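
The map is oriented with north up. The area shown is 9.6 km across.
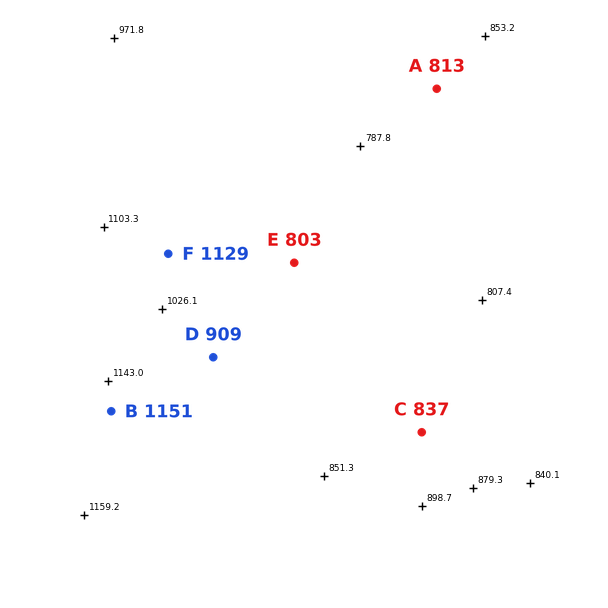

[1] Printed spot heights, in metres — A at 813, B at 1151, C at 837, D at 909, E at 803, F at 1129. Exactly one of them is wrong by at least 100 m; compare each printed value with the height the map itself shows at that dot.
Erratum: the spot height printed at F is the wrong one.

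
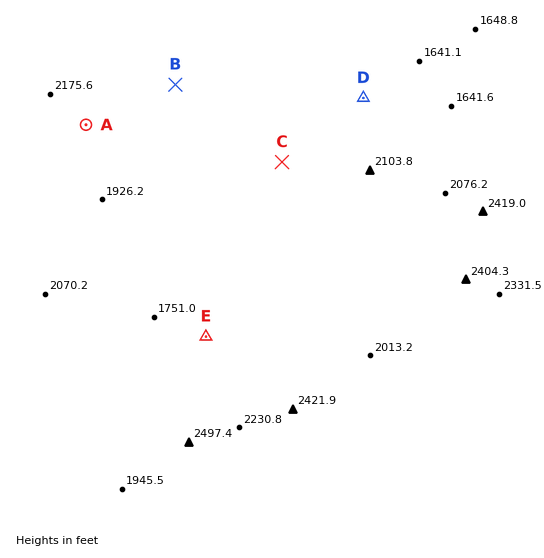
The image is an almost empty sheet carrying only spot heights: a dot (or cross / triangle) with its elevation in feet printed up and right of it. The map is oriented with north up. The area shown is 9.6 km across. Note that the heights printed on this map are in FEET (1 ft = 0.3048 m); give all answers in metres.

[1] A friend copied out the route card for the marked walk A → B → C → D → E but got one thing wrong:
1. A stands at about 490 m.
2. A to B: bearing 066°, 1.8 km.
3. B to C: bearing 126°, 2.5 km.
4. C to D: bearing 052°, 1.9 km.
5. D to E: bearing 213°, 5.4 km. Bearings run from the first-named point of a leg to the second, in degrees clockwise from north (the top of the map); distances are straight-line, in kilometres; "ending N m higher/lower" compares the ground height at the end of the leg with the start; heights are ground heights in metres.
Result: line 1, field height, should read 640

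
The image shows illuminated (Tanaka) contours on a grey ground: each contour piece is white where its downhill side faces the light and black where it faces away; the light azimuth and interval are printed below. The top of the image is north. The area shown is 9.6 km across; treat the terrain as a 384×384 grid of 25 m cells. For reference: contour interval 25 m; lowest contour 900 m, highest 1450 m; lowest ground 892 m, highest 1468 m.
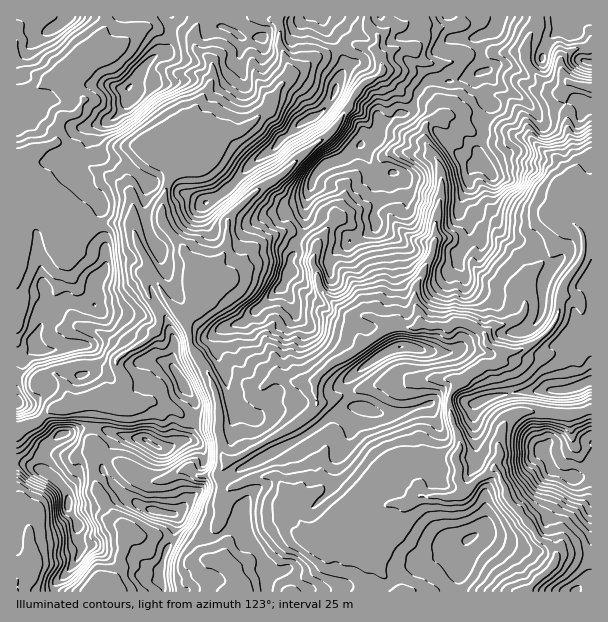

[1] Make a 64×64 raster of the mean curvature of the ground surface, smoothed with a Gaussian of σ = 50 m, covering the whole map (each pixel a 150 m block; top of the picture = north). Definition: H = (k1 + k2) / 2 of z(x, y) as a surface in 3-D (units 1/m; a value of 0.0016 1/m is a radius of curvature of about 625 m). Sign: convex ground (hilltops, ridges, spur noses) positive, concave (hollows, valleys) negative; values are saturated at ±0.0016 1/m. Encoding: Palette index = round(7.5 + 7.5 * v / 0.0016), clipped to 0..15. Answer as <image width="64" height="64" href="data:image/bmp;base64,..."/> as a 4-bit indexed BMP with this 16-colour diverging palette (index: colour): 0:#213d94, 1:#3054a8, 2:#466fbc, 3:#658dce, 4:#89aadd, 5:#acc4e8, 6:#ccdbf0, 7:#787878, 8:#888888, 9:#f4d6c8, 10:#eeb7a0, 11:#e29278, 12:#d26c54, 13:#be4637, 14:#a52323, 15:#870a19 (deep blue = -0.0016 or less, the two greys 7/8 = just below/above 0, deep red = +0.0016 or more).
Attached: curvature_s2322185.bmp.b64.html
<image width="64" height="64" href="data:image/bmp;base64,Qk12CAAAAAAAAHYAAAAoAAAAQAAAAEAAAAABAAQAAAAAAAAIAAATCwAAEwsAABAAAAAAAAAAlD0hAKhUMAC8b0YAzo1lAN2qiQDoxKwA8NvMAHh4eACIiIgAyNb0AKC37gB4kuIAVGzSADdGvgAjI6UAGQqHAHhqoxJndlZ392uIeGV7lWm7qpmZqmVWZnhkVCM0vd3IZkn/pDVli5vUZmmYVnmYh3h4mXh3iIiImpmHd5MVh6l1RG73E2V5e9RHd3ZYmprLlld4d2iZmHiJmHeHl0FXeYZEVv0WlYmH5SRVZWZ6mLp2Z3d3d4mZiImXeIiKkzd5lmaKrs2EeFb6NlZlmJp2ZlZ3d3d3iIiIiJiIiJvVNnqWdkjK3GR3Zq5lmpaKuGZVZ3d3d3d3eJiJmZmJtxRGaoZlV+t2ZWZTSoNXiIuVd1Znd4iHd3d4mZmqqZqgimZqhlWF/6RFQzRZ+EVXnHVnd3d3iIiHd3iZiIqpmBDZVnt3Up7XQ1NGz//5RlecdWiHuGd4iIl3iZmHibqUFph1bHZBf8VoWc/+qc5TV5yFZlardmd2ZmV5mId5yTBJdmdaZTBP1UJrzGd2rtRGm6ZldlioZ4iHhjMREkzWBoh1WJYlRb62E7yFRWeb+0RIy5RnhXp2d4iYaKukGvcGeqZ7txm++Yo4yFVUJJU2OXIlZYZ4aYdneIh4m1WQhCiIy77Ibv2WajuFVmZiAJcH3IZHiHd5h2Z3h4iKgushWbetmZmLmHVZSlRVaagx3yNK7JmJdoqodmd3d4klvHJo7JpnaVi4VFVYdUWN/YatBmJL2oiHaal1ZmZmeDOqoiasyHZJN96olEVnrP/M7vsJl0FryYhXmoZmZ3Z7kKlxWM3MtGw1ev/1WO//+Vm8pQqIqCF7uHaJiHdmVp9g24RI3c/DriAI3evMx0aHSUekCpiqpyOshniJmYdWvQbcZDacmWN7hTMyVmVUREVXONYJmJmZlRi5iIm7uojICdpkMjMAASX/ohI1dlVmZlVZ9guYiIiagXmqu6mbzOUN3IVCARIjMfiIdmRFaZd2Z5/kDJd4l3mTdWiZdlaL9x/e/tuZq7qSwVylh2VkiHZX/2AshlWaiHS6hDRmZmecFGiaze////mxOHa7mLVYdlj7QHx2hmZUU5rbVFZ2RCMzN4d2Z6mIv6YSJpq5k4l2j9YgymmHVoeEJ6/3RFVlRlUjZXdnh3dYu3dCEkdCzbm+lAXXiGhoaHcxJ/+0M2iImnNER3d3d1iK3uyYqlEXun2AC6aGeThZh3YwPP+63+zcu8Uzapd3aEuom+/7iXAqX6Cqd2aWOWmpd5cBjv/8uIy3BVcQjJh3S5Zmd2R2eEF/YM2oaJKKlr2Fd3QFl1eFXLUv7ugFuXcpqGZDN7iXUq4Uev/biGm53XVoq2EBAQIUAkNYv6CKiDmph1eMuJv1xUZVebvKRq2IZkVUZmtGeBFKiXNK5RuIR6mXiryYm5Sid2REbPpmq3XVRWaYeieJaYqKqkjKDIhWiIuIqpeJOTeXd2Uzfse5ajWGVlh6Grt7uIiIV7kHaGiaaWaqdWdISnd3d2Q3/5TBTsVWWJoLu4rId3dougioVst3WLqnVnSZZ3d2ZUSOmsDfhJhYqAfLmtZGd3erM7hlqFZYrddRJLlnd3ZmVU39gPo4p2iLULyblGZnd4uhananZmZq5WopuHZ2aHZkOdkD93l3eHqQaqs7dWd3ecgZd5d3dlrkhizHRmdWlnZs7UG6qWZmavYKzFyndneHnFaHl3d3e+VRjLcmeJSXQ4qqYHnsh3ethgqaiddXiIh6ZYeHd3d510LKcmdrsphlNYlySMuszKNHA0iplbeJl3lmiId3d3eFNMcmmohxm5iXObk3hGzYGNoKyJiYpVZ2d0iIh3h3iYY1xSeLuTB6u5tqyIM2nKSNxwXreHqGdlZlmXiHh3Z7x0bFF4ztkwWLq2rEU1VZhJ22AtxYamVkaHWJiId3d5u4RsYJiu/rMEeqitZUWJeYecognHVJVWRolld4dnd6mZUmywzaqd/DApiL+7tKiXh6pkCL12tXdEd3lnd3eJmHZVjfRqZUfPlAA4v6ZTeaqIu9YGzTv9+kNGeYZ4d4mHVne5l0VVVW35ZAB/93dWmL3dxAfLfdqZuUVnh5mHiGaZioZmd2VlWP+oUAn/ynamuphzCLrMiId3hlWFaImZiKqYZWd3d2Zmnv6jAJ7tmZIyIzBtp8iJnKQWhVdEVWZ3hCNFd3d3dnZnv/ZABIzLqlWIJNtptle8EGhYK3mEeHZ1Q0Vmd3d2hVVL/qcAOsucqkQc14eJhjINzEs5qXSbu8ynRWdnd4ZFNEl/+4IFrXx1eC2HhZpDhG/YP1eplVZ4z+p0VmZXeHhjRDv/+gDnjZrJM0domWiirJdNlpuFZUdmvqZEVld3eIYyWIrfgBbsfN2XVmZ6yVbpd1mmeqq5QyWu6mREVJZ5qmJWll70Cqp5amd2dqumfrd3mqVXmFZmWLucy5d0aInLRFiGWfoCt3Z8hFZYhWrIRVSaWYZWeZm+vafN7dooqdZnJXZZ/VAYeYq7zJqHuEOFhhAKdVVndnZJ6Hc0Vkaps7hjVoi9hlE0V6mYi8uFezihOKeJhlZndUbOZHmsNrqUuXNkdouswleqU1Zom8vDX5Cv+bhWZmZ2VGzcypUleoW7J4Y0eZuCi6R6llWGZmGfgG+nuohlZndlV7q4NnZohskMdlaHRDaEQ2ynVoVlUmySUQSaumRmaHZXh5c5p3uq6Q2Hi5Z7k72nV7y8urqEWMncZpm/tlVXdlRHlle6qnnMC6ebeIcmVnqFZVeJ2XVFm6lWdlfeuXeph3q5hWd2ZDEsuqqJhW1mZlaoVmaqmVWZeJ"/>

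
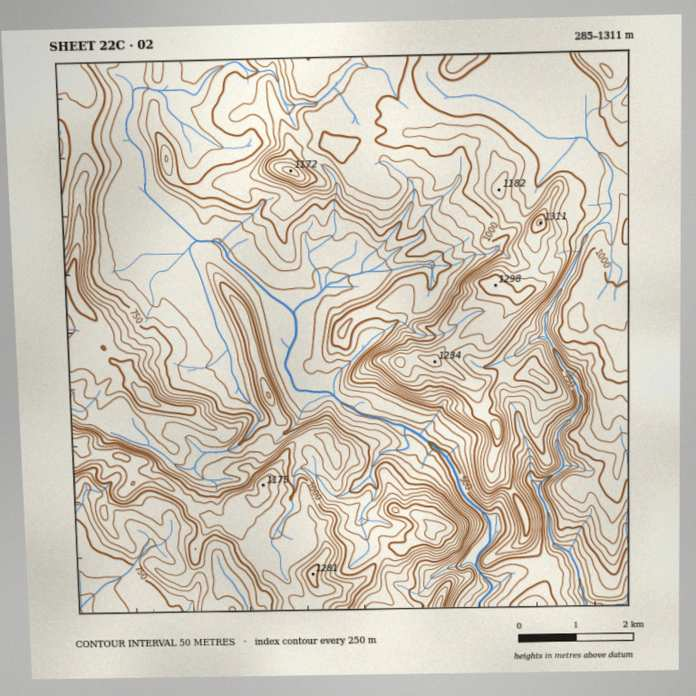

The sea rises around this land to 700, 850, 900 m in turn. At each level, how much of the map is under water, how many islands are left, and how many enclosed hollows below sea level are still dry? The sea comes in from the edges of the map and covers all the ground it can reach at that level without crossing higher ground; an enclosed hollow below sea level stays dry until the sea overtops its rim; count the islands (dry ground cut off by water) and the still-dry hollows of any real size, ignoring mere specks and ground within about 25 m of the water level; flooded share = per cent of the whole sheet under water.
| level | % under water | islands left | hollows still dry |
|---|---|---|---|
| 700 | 27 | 0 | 0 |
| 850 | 50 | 1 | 0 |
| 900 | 57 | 0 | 0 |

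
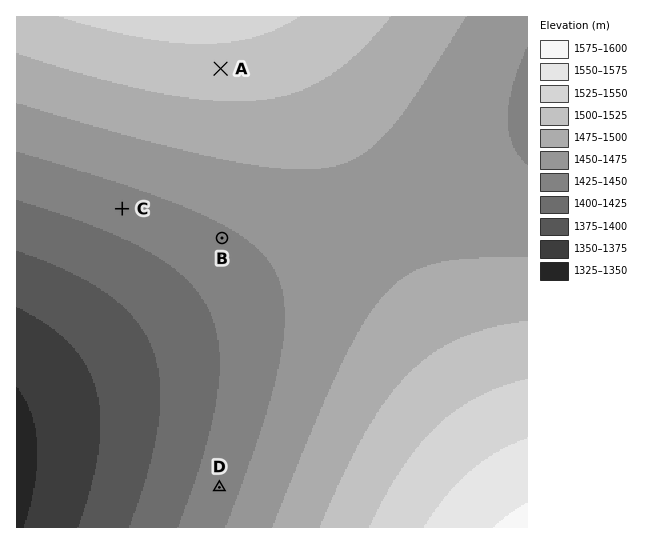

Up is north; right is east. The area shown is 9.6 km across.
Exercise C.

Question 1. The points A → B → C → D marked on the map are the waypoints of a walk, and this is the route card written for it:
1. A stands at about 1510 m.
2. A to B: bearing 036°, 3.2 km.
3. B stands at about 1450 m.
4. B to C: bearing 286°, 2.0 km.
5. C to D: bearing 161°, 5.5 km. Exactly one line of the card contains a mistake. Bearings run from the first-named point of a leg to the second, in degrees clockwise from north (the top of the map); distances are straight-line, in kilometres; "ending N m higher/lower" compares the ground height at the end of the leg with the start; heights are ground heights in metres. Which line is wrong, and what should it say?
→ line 2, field bearing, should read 180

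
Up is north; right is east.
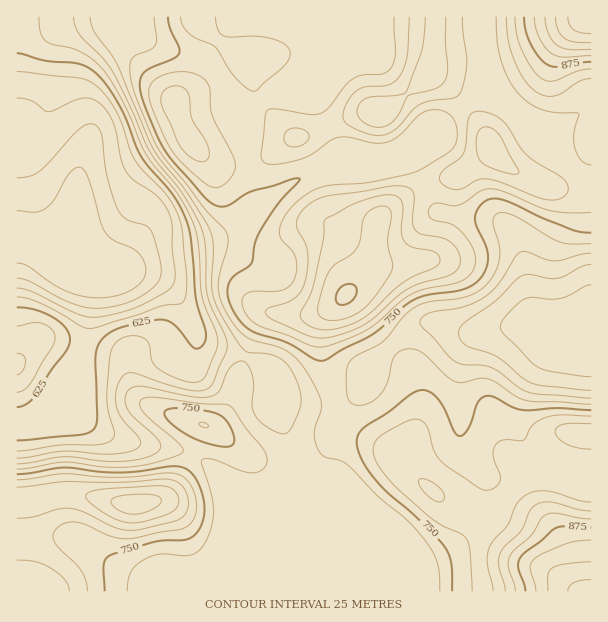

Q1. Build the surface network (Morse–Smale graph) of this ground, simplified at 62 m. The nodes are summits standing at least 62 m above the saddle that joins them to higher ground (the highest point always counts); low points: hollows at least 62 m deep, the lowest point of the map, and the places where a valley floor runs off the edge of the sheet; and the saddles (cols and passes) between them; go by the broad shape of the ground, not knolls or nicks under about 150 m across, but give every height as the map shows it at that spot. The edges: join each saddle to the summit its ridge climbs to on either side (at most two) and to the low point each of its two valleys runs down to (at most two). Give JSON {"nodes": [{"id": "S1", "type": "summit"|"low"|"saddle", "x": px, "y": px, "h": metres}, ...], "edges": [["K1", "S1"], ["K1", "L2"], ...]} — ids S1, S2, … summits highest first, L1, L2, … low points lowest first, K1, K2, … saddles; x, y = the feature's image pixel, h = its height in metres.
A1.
{"nodes": [
{"id": "S1", "type": "summit", "x": 590, "y": 18, "h": 992},
{"id": "S2", "type": "summit", "x": 588, "y": 591, "h": 958},
{"id": "S3", "type": "summit", "x": 345, "y": 296, "h": 879},
{"id": "S4", "type": "summit", "x": 135, "y": 504, "h": 863},
{"id": "S5", "type": "summit", "x": 17, "y": 365, "h": 679},
{"id": "L1", "type": "low", "x": 75, "y": 254, "h": 512},
{"id": "L2", "type": "low", "x": 560, "y": 333, "h": 645},
{"id": "K1", "type": "saddle", "x": 425, "y": 185, "h": 791},
{"id": "K2", "type": "saddle", "x": 335, "y": 404, "h": 730},
{"id": "K3", "type": "saddle", "x": 293, "y": 476, "h": 712},
{"id": "K4", "type": "saddle", "x": 246, "y": 356, "h": 698},
{"id": "K5", "type": "saddle", "x": 80, "y": 351, "h": 614}],
"edges": [["K1", "S1"], ["K1", "S3"], ["K1", "L1"], ["K1", "L2"], ["K2", "S2"], ["K2", "S3"], ["K2", "L1"], ["K2", "L2"], ["K3", "S2"], ["K3", "S4"], ["K3", "L1"], ["K4", "S3"], ["K4", "S4"], ["K4", "L1"], ["K5", "S4"], ["K5", "S5"], ["K5", "L1"]]}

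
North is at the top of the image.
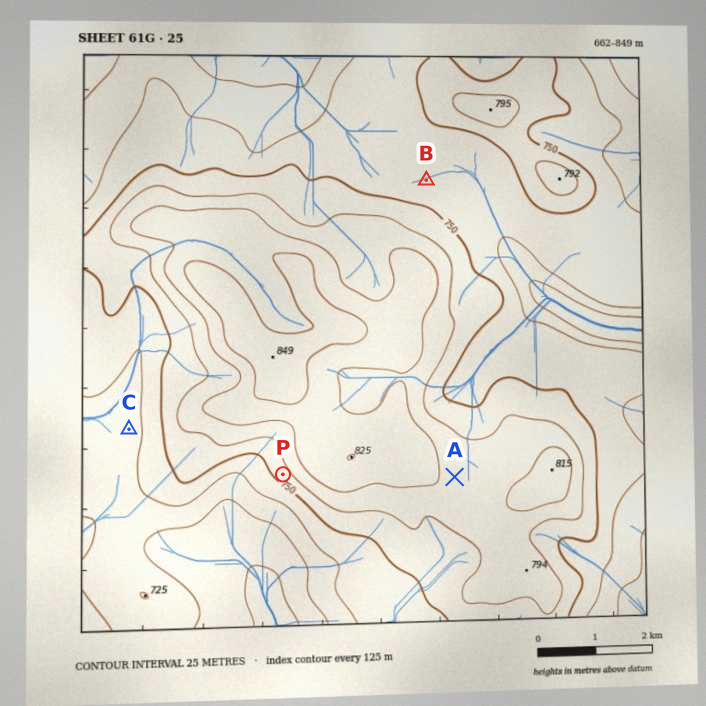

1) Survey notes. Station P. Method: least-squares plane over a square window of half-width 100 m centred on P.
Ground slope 6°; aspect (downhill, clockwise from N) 230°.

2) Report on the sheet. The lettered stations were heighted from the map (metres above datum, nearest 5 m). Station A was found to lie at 785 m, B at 740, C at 720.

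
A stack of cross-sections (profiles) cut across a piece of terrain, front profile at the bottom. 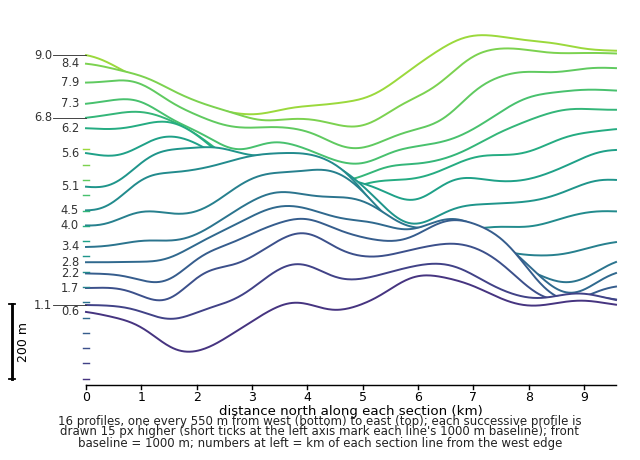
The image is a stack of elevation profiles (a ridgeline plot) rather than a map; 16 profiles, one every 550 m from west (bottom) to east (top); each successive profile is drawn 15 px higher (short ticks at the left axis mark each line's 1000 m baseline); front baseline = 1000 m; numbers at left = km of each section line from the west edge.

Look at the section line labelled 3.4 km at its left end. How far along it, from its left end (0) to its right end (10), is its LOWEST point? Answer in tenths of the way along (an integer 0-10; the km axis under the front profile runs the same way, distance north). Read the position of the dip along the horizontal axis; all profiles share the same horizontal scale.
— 9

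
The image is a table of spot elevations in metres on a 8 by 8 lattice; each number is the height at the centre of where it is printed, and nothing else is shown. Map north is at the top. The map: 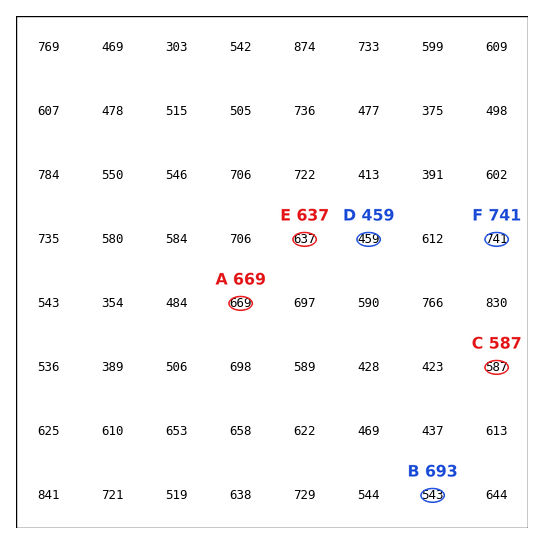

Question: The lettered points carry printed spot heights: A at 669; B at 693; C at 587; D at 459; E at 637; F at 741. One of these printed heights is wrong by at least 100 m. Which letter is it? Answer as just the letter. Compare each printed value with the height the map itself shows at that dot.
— B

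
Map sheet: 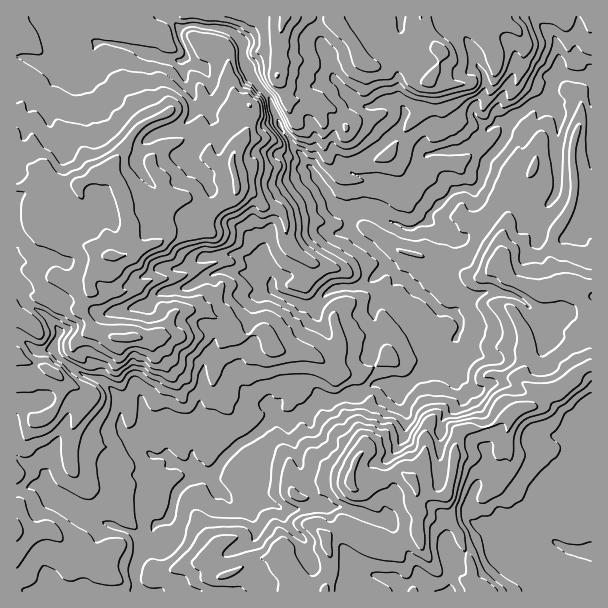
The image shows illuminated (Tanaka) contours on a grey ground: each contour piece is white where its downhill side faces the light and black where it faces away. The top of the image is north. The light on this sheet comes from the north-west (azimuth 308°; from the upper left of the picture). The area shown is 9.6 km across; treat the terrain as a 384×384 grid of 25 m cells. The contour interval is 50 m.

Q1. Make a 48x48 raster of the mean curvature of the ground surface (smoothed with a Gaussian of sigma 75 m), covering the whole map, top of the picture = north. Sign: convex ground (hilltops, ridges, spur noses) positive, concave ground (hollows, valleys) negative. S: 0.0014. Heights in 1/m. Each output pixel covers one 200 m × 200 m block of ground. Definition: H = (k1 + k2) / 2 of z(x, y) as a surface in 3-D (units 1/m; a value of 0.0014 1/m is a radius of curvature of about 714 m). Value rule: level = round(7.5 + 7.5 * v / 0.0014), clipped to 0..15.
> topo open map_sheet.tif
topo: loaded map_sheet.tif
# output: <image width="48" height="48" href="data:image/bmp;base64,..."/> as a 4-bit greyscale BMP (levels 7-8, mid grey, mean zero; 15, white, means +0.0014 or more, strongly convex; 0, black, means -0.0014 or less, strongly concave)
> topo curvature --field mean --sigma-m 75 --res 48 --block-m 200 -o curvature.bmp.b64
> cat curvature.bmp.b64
<image width="48" height="48" href="data:image/bmp;base64,Qk32BAAAAAAAAHYAAAAoAAAAMAAAADAAAAABAAQAAAAAAIAEAAATCwAAEwsAABAAAAAAAAAAAAAAABEREQAiIiIAMzMzAERERABVVVUAZmZmAHd3dwCIiIgAmZmZAKqqqgC7u7sAzMzMAN3d3QDu7u4A////AGdWdVWGV1VVZVZWl22FiIZ3RTq+qYeHeZdoiI3De6l5zrdYqGelZVSDmmm1RniXiZZnmoqEWWvKZqycl0fDRoqE1lujZmiHiJZYqGnZN1SKpjV9tzyirLtss3x0Z3d2ZaiKmHi3dnV5zcVLwC+ap3Z/Y51XeIdnmbjLh2M4hFaJiJZaWv2aiGVuZcYlZnd4iJR3Q1epd1WYVlR2FWVGE2R8dJB3aHd4eLdkN5ineHWpZWZTamE1mFWcbMGZZ4iIeEVFioiYeISKRoh363ef63R8eeJOpnd3d7ZZund3d6llWodlx2eemrnbdPUnyGd4h2VYyGZ5h2ZXZ6hmxoh8tDrLk/ZVm2Z4hmhGt3i2VVh6o3uHpbdY/GB6sfl1qoiIhnhjtnmGaWl3qSOad5Z3z7ML4PU0yDeHh2yzmFZIeGiGeacpWEa2y6sL0P/amRNWZmzZXGdJeGZ2eJmDNEmJt2gH9lmZzXd1V1Z7S8g4aFiViIdUuDQ4aGM4m0JJzf6mRXdYe/c3Nnp0qHZme3JQCHRZdmUWpWnPcpZ95yCiJaujqGd2Z2fatCI1d0SVWbiM5mn/AFbiO8qCpmiHVmnKmZq0WGW9epM3zNeAi2flbZhTd1esqruXVayYV3ZDJZVni2Ew+GvZrKimWZacqah6dZp3h2Z6mMVlaD7gXP3f7t3IS5iqh3WZl3l3iWd2Z8WHab8gWKV4ZZZDjIa7mWTIdYh4iHVVa5aHeJA8u0IABL/amXaagxXqdId5dVaKzjRWeimnacqpYUd6pkREA3B8yGmGSIRXYTuXdxeYmpiIyEIGnahivdUAJYdUiXiCa+usqmupaJikRoq1JEVkZqu/tGVYiYq96WeJqEZmRKq7kDVFmoZGie7aiUWap3Vt9keXZlhmd6us3MVBRFZHzZZmYm3bl3VZ6lSWdzmqqGhoaurN/YVV9zM1ONpnlmZYxoSWWFyXdmdphph7xCRi+VeVrXIjRphVyFWbZ1qYZ3Z5d4ZGt3K6+HhTRCepObmFiWVbllmGeXaJd3u3jOfaqIYnZXmZYptZiGdGtndmmWaZhommWPt1ZoF6mamZiCMpiYdkxWi5q6iYSLdlaNlmRSK5hlZoh4tGmLpk1XnUR77EW3ZXesi7owikaquVmatDp5xk5XmTR1fXXHVKidRRYFtnVKuUNFiiaX1U5GllmFSOJKt2lfzPFJlOljiFiWRrKHxj83loh2ZcxBOXhXyCD4xfuGSYa6tlZqmS9Xlod4Znvuk5WVywrVuLurhqZ5hWMIeCx4dod3d3d+9YWr/Q+Ym3I1UjVWM5ZxM1l4dod3iIh7k6Wd0D14lxeTNauolKP4c6yXmGZWeHd5VaS8APxlYlmoau+8/JiKU4dZdnmWeIiaVyXWCPtnc6vMinmmUb1NUyhmaIeGmpMSMYfSSct5VI2nd3fLcd09hTt4mHh0UzR+Zt3wOrtVNZtmZ2roRcdPtVeqh3ZnirvODKYAR7tEOcdodopUWJWtUZeYdmiZmId0MyNrt46ofXZ4dshGepulOMig=="/>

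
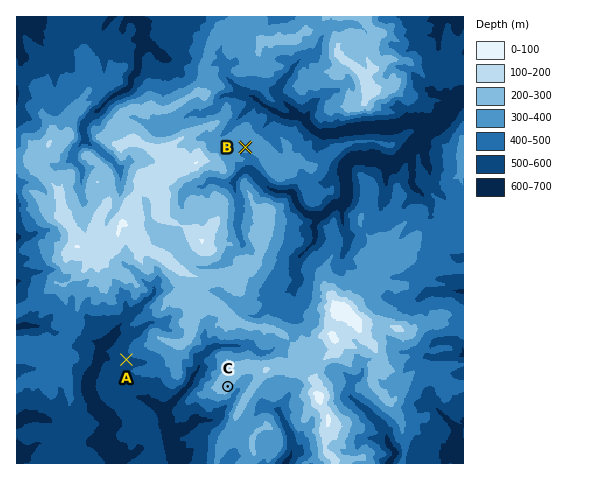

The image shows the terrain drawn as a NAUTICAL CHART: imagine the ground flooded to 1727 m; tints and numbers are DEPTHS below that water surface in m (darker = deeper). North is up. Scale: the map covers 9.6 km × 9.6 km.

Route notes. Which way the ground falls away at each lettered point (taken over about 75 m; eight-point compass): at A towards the SW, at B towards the S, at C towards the SE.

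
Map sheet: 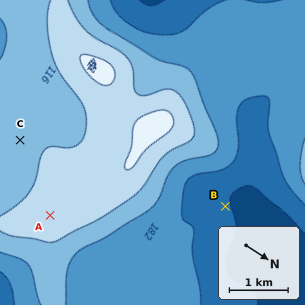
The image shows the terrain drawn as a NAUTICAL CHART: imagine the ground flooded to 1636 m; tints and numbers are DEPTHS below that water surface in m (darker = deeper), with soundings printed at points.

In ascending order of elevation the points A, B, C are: B C A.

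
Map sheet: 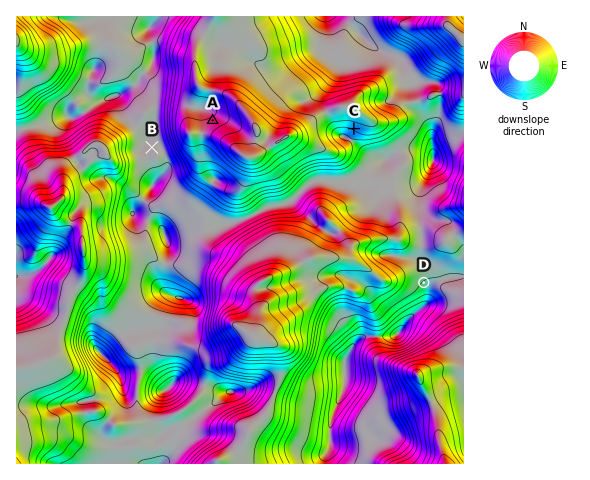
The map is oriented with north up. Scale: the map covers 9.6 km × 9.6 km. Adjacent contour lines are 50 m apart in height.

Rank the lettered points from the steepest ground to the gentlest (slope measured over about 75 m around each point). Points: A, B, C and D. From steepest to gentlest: C A D B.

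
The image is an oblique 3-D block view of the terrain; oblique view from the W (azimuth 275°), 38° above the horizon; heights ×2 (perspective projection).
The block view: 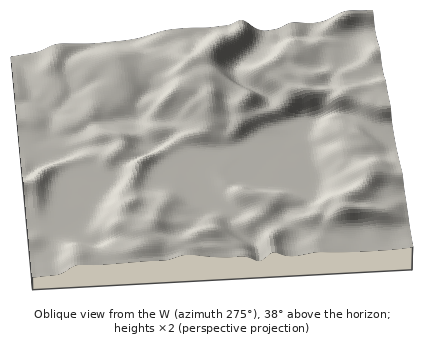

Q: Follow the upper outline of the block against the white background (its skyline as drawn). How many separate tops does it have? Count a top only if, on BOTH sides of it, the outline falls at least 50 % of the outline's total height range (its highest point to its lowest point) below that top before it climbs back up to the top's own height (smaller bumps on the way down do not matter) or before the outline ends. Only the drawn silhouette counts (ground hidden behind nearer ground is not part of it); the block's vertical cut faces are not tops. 0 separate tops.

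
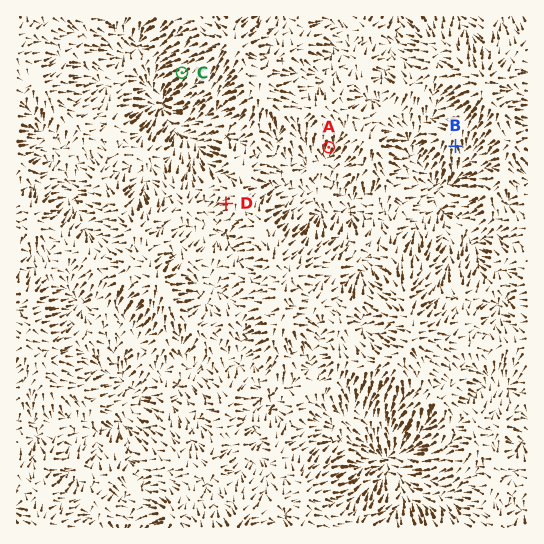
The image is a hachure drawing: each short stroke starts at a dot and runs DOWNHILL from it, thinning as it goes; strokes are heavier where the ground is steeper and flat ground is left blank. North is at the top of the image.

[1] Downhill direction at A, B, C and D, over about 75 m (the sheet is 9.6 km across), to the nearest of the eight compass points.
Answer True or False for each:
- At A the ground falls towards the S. True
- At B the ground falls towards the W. False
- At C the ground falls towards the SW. True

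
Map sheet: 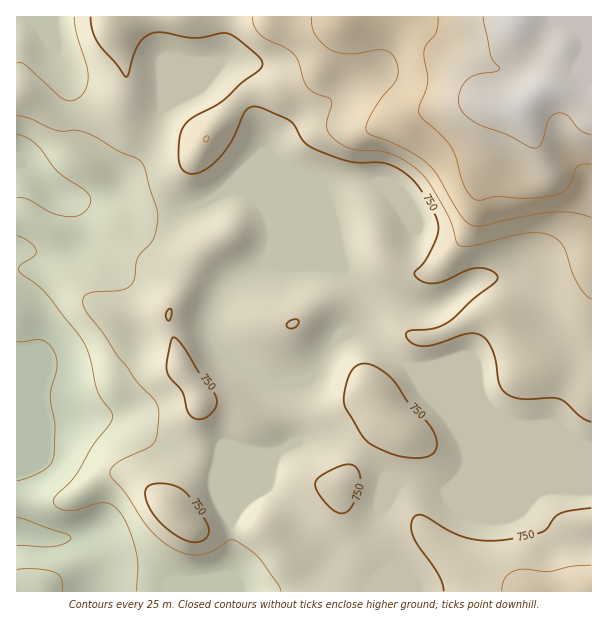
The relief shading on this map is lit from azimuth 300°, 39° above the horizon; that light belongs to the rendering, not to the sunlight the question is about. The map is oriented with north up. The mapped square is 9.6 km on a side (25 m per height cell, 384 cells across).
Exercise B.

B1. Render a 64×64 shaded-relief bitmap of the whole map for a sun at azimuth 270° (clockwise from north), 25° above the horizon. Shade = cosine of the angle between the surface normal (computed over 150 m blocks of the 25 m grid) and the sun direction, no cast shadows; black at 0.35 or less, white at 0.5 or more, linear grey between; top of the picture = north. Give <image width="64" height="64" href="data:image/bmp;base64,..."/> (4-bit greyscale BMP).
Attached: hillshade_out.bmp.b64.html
<image width="64" height="64" href="data:image/bmp;base64,Qk12CAAAAAAAAHYAAAAoAAAAQAAAAEAAAAABAAQAAAAAAAAIAAATCwAAEwsAABAAAAAAAAAAAAAAABEREQAiIiIAMzMzAERERABVVVUAZmZmAHd3dwCIiIgAmZmZAKqqqgC7u7sAzMzMAN3d3QDu7u4A////AIh2VFZ4mZmHd3d3d3mrupiZmId3d3d4mqqZmZmIeJqZiHZVVniZqYd3d3d3iby6mIiIh3d3d4mqqZmZmId4mZl3dmZmeImpmIiHd3eKvLqIeIiId3d4iaqpmZmId3iIiHd3d3d4mamZmZhlZ5rMuYd3iIh3d3iZqZiIiIh2Z4h3d3eIiImZqqq7qGRGmruod3d4iHd3iJmZh3eIiHZnd3d3eIiJmaqrzNy4UiWbuod3d3iId3iJmYd2Z3iIh3d3d4iIiIiZq83e7KdBFZu5dmd4iId3eJmYdmZmd4iIiIiIiJmId4ms3v/bhSAVrLhmZ4iIdmd4mZdlVmd3iJmZmIiZqphmaKzv/8hTETabuHZniZh2ZniZhlVmd3d3iqmYiJqqqHZnrf/9pkISV3mpd3iamHVWeJh2Vnd3d3eJmYiImauqh2es79uFMiR3d4mZmaqYZVZ3iHZWd3d3d3iId3eZqrupiKzduXVDNXd3d5qqqZhlRXd3dmd3d3d3d3d3d4iavMuqq7qYdlVFd3d3m7qZmHVFZ3d3Znd3d3d3d3d3d4ms3cuqmId3dlZ3d3eKqZmYdlVniHd2Z3d3d3d3d3d3eKvNy6mYh4iHZnd3d4mZiZmHZniId2VWd3d3d3d3d3d4m8zLqZiIiIh2Z3d3eIiZmZiIiYh2VFZ3d3d3d3d3d3iau7uqmYiImHZniId3eImZmZmZh2VERnd3d3d3d3d3eJqquqqpmZmYdWiYdmZoiZmqqpmHVDNXd3d3d3d4iXd4maqqqqqqqql1aIh2ZniJmaqqmHZDNGd3d3d3d4mpd3iJmqqqqqu8unVXd2ZmeImZqqmHZUNGd3d3iHd4mql3eJmaqqmau8zLdEZmZmd4maqqqYZUNGd3d4mYd3iaqnd4mau7qZq7vMp0RVVmd3iJq7qYdTNGd3d4mph3d4mpd3iZq8ypmru7uWRFVmd3d4msy5dkM1d3d3irqId3iZl3eJms3Lmau7uWQ0Vmd3d3eKzcl0M0Z3d3ebyph3d4iXd4irzduZq8ynQjRnd4d3d4m8uWREZ3d3d5vLmHdmeId3iave25ibzKYyNXeIiHd3eKuoZVd3d3d3nMuYdmZ4h3eJrN7aiJvMlSJWeIiIh2ZnmZdmiZh2Znisypd2ZniHd4m83cqImsuEI2eJmZiHZVZ4iIiqqHZlaKu5h2ZniId3mr3duYiaunQ0aJmZmYdURXeImrqYd3Znmql2ZneJl3ibzduoiJq5YzV4mZmZh2REZ4iaqYeImIiJmGZmeJmXeKvdypiImqhjNXiZmZiIdUVniJmHd4mqqZiHZmeJqpiJrNy5iIiaqWQ0aJmZiIiHZWZ4iHd3iJu7qHZmZ4qqmImsy6iHiJqpdTRniIiIiIh2Zmd3eIiHiaupdmZ4mqqYiau6mHeImqqGRFeIiIiIiHdmZ4iZmYdniqmHd4mqqpiJqqmIiImaqpdUVneId3eId3d4mqmZh2VomYiIiaqqmImZmIiImZqpmGVVZ3d3d3d3eJqqmIiZdVaIiIiZqqqYiJiIiImZmZmZhlVWZ3d3d3d4m7qHeKuWVXeIiJmqqqiIiIiJmZmZmZmYZlVWd3d3d3iruXZovLlmZnd4iZqqqImIeImZmZmZqqmHZEVnd3d3ebuoZWi925dmZneJmqqpmId3iZmYmZmZqZh1NGd3d3eJu6dVaL3+uGVWZ3iaqpiId3eJmYiZmImZmXVEZ3d3d4m7l1Vorv/qdVVWd4mZmHZmd4mZiZmYiImZhlVnd3d3iaqGVni///uGVVVmeJiHZVZ4mZmZmph3eIiHZnd3d3eJqYZned//+4ZmZlZnd4ZlV4mamZmqmHd3eId3d3d3d4mZdneL///qh3d3ZlVWZmV4mqmYmqqZh2Znd3d3d3d4iZh3eK3//8l3eIiHZDRWZ4qqqYiJqqqYdUV3d3d3d3iJiHeJz//+uXd4iZhkNFeJq7qYd4mqq7p1M1Z3d3d4iJmHeJvv/+yph3iJmGM0WJvMuYd3iZqry5YyNXd3eImZmYd4re/ty6mIeJmXVEZ5rNyod3iIiavNtzETV3iJqqqql3m93Lq6qZiImYZEZ4q8y5h3iZh4m97JQQJFeKu7u7uoibu6mqqpmIiZdUV4iry5h3iZl3eaztpiETV4rMy7u7qaqpiaqqmYiZhkRomaqph3iJmHZ4q9y3QiNXmszLqru6qpiJq6qZiJh1RXmZmZd3iJmYdmeau7lkNFiaq7qqq7uqmZqrqpmIiHVFeZmHdmeImql1VniaqpdVeamaqZmru7qqqruqmYiIdVZ4iGZVZ4mqqXVWd4iaqXeKqYmYiJq7uqu7u6qYiIiGZnd3ZUVnibu5dUV3d4qqmZqYiZiImqqqq7zLqpiIiIh2Z3dlRWeKvLl0RXd3eKqqqpmamHiZqZmrzMupiHiJmYdmd2VVZ5vMuWRGd3d3iqqqqqupiImYiazMy6mId4iZh2d3ZVZ4q8y5ZEZ3d3eImqq7u7qIiIeJvMy6qYiIiImYd3dlVnm83KhURXd3d3iau7u7upiHd4m8y6mZmYiHeJmHd2VWic7sp1NFeIh3eKvLqqu6qId3eau6mZqqmYd3iYdnZmeK3uyWVEZ4iHZ4rMupmrqph3d4mqmZqqqph3eIh3dmd4vv7JZVV4mHZni825iaq6mHZneJmaqqqqqYZnd3d3d3i+/sl2VniXZWeL3bmIq7uodmZ4iaq6qqqphmZ3d3"/>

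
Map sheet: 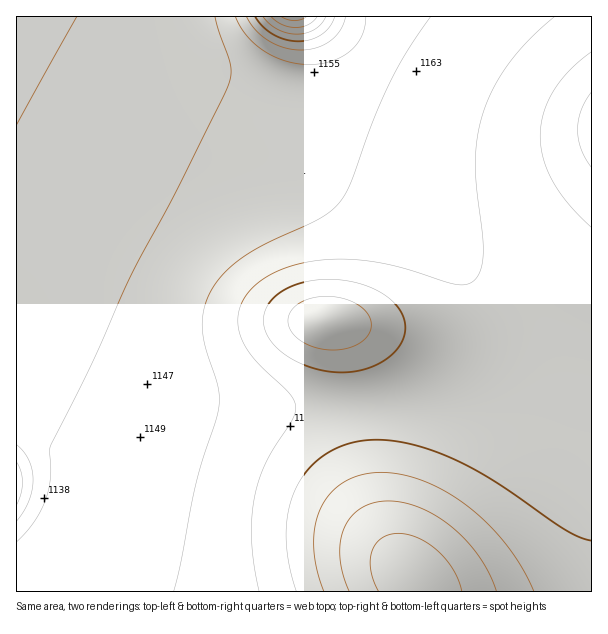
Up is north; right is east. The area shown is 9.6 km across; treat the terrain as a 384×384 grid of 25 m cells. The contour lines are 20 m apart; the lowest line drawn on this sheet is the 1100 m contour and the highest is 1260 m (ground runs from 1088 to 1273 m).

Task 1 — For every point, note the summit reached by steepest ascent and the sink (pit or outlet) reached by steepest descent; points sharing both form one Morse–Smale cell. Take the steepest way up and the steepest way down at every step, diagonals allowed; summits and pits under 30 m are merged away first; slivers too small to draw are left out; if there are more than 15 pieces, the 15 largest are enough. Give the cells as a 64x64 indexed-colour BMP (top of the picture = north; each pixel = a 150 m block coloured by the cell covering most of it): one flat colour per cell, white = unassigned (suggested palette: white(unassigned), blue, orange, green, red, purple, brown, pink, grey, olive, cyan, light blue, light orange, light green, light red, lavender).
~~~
<image width="64" height="64" href="data:image/bmp;base64,Qk12CAAAAAAAAHYAAAAoAAAAQAAAAEAAAAABAAQAAAAAAAAIAAATCwAAEwsAABAAAAAAAAAA////ALR3HwAOf/8ALKAsACgn1gC9Z5QAS1aMAMJ34wB/f38AIr28AM++FwDox64AeLv/AIrfmACWmP8A1bDFABERERERERERERERERERERERERERERERERERERERERERERERERERERERERERERERERERERERERERERERERERERERERERERERERERERERERERERERERERERERERERERERERERERERERERERERERERERERERERERERERERERERERERERERERERERERERERERERERERERERERERERERERERERERERERERERERERERERERERERERERERERERERERERERERERERERERERERERERERERERERERERERERERERERERERERERERERERERERERERERERERERERERERERERERERERERERERERERERERERERERERERERERERERERERERERERERERERERERERERERERERERERERERERERERERERERERERERERERERERERERERERERERERERERERERERERERERERERERERERERERERERERERERERERERERERERERERERERERERERERERERERERERERERERERERERERERERERERERERERERERERERERERERERERERERERERERERERERERERERERERERERERERERERERERERERERERERERERERERERERERERERERERERERERERERERERERERERERERERERERERERERERERERERERERERERERERERERERERERERERERERERERERERERERERERERERERERERERERERERERERERERERERERERERERERERERERERERERERERERERERERERERERERERERERERERERERERERERERERERERERERERERERERERERERERERERERERERERERERERERERERERERERERERERERERERERERERESIiIiIiIiIiIiIiIhERERERERERERERERERERERERIiIiIiIiIiIiIiIiIiIiIhEREREREREREREREREREiIiIiIiIiIiIiIiIiIiIiIiIhERERERERERERERERIiIiIiIiIiIiIiIiIiIiIiIiIiIhERERERERERERESIiIiIiIiIiIiIiIiIiIiIiIiIiIiEREREREREREREiIiIiIiIiIiIiIiIiIiIiIiIiIiIiIhERERERERERIiIiIiIiIiIiIiIiIiIiIiIiIiIiIiIiERERMzMzESIiIiIiIiIiIiIiIiIiIiIiIiIiIiIiIiITMzMzMzMiIiIiIiIiIiIiIiIiIiIiIiIiIiIiIiIiIjMzMzMzMyIiIiIiIiIiIiIiIiIiIiIiIiIiIiIiIiIiMzMzMzMzIiIiIiIiIiIiIiIiIiIiIiIiIiIiIiIiIiIzMzMzMzMiIiIiIiIiIiIiIiIiIiIiIiIiIiIiIiIiIzMzMzMzMyIiIiIiIiIiIiIiIiIiIiIiIiIiIiIiIiIjMzMzMzMzIiIiIiIiIiIiIiIiIiIiIiIiIiIiIiIiIjMzMzMzMzMiIiIiIiIiIiIiIiIiIiIiIiIiIiIiIiIiMzMzMzMzMyIiIiIiIiIiIiIiIiIiIiIiIiIiIiIiIiMzMzMzMzMzIiIiIiIiIiIiIiIiIiIiIiIiIiIiIiIiMzMzMzMzMzMiIiIiIiIiIiIiIiIiIiIiIiIiIiIiIiMzMzMzMzMzMyIiIiIiIiIiIiIiIiIiIiIiIiIiIiIiMzMzMzMzMzMzIiIiIiIiIiIiIiIiIiIiIiIiIiIiIiMzMzMzMzMzMzMiIiIiIiIiIiIiIiIiIiIiIiIiIiIjMzMzMzMzMzMzMyIiIiIiIiIiIiIiIiIiIiIiIiIiIjMzMzMzMzMzMzMzIiIiIiIiIiIiIiIiIiIiIiIiIiIzMzMzMzMzMzMzMzMiIiIiIiIiIiIiIiIiIiIiIiIiMzMzMzMzMzMzMzMzMyIiIiIiIiIiIiIiIiIiIiIiIjMzMzMzMzMzMzMzMzMzIiIiIiIiIiIiIiIiIiIiIiIzMzMzMzMzMzMzMzMzMzMiIiIiIiIiIiIiIiIiIiIjMzMzMzMzMzMzMzMzMzMzMyIiIiIiIiIiIiIiIiIiIzMzMzMzMzMzMzMzMzMzMzMzIiIiIiIiIiIiIiIiIiMzMzMzMzMzMzMzMzMzMzMzMzMiIiIiIiIiIiIiIiIjMzMzMzMzMzMzMzMzMzMzMzMzMyIiIiIiIiIiIiIiIzMzMzMzMzMzMzMzMzMzMzMzMzMzIiIiIiIiIiIiIiMzMzMzMzMzMzMzMzMzMzMzMzMzMzMiIiIiIiIiIiIjMzMzMzMzMzMzMzMzMzMzMzMzMzMzMyIiIiIiIiIiIzMzMzMzMzMzMzMzMzMzMzMzMzMzMzMzIiIiIiIiIiMzMzMzM0REREMzMzMzMzMzMzMzMzMzMzMiIiIiIiIjMzMzMzREREREREQzMzMzMzMzMzMzMzMzMyIiIiIiIzMzMzM0REREREREREMzMzMzMzMzMzMzMzMzIiIiIiMzMzMzNERERERERERERDMzMzMzMzMzMzMzMzMiIiIiMzMzMzREREREREREREREQzMzMzMzMzMzMzMzMyIiIjMzMzM0REREREREREREREREMzMzMzMzMzMzMzMzIiIzMzMzNEREREREREREREREREQzMzMzMzMzMzMzMzMiMzMzMzNEREREREREREREREREREMzMzMzMzMzMzMzMzMzMzMzREREREREREREREREREREQzMzMzMzMzMzMzMz"/>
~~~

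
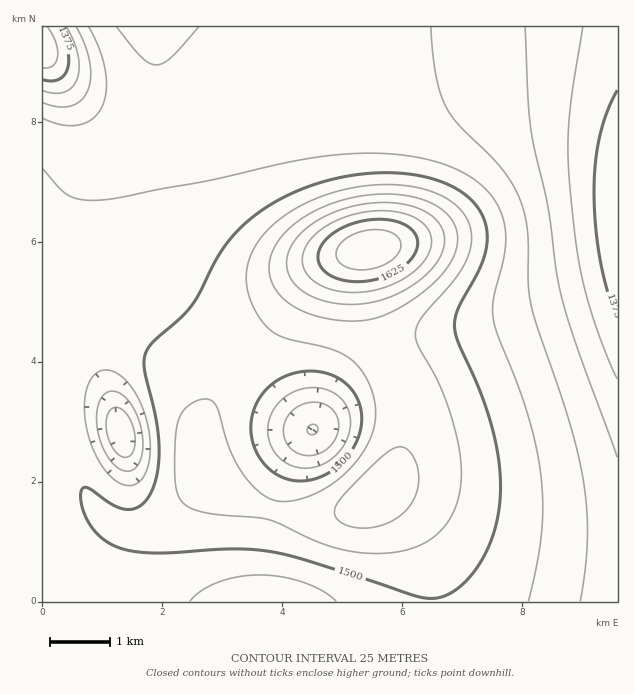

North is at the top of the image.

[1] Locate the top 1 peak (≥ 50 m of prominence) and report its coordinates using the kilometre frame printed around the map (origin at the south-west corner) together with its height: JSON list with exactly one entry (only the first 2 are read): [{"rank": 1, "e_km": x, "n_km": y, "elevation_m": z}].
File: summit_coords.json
[{"rank": 1, "e_km": 5.46, "n_km": 5.89, "elevation_m": 1671}]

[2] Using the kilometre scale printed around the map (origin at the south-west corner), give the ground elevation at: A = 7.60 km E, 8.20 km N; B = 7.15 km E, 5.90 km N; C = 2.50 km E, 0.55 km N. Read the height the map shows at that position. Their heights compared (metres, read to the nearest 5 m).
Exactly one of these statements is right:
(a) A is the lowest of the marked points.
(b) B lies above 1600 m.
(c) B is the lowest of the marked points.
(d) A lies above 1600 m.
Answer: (a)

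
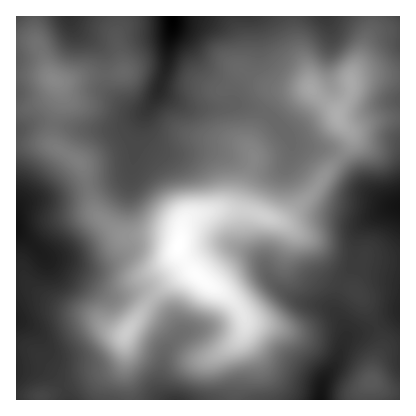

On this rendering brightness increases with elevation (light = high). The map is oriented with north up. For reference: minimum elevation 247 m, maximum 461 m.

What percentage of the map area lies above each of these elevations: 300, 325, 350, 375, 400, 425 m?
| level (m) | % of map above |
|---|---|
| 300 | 80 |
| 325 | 56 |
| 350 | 31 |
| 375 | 17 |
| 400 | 9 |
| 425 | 5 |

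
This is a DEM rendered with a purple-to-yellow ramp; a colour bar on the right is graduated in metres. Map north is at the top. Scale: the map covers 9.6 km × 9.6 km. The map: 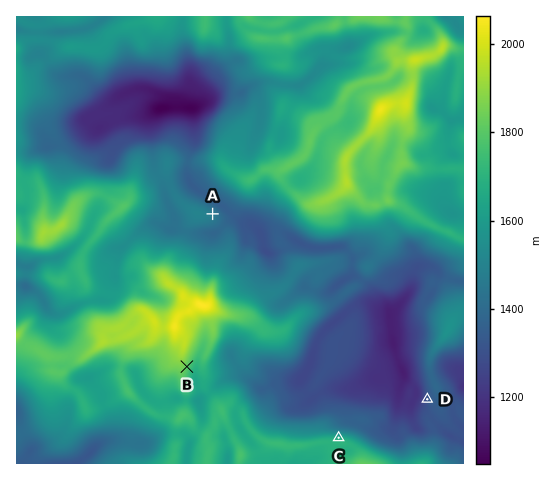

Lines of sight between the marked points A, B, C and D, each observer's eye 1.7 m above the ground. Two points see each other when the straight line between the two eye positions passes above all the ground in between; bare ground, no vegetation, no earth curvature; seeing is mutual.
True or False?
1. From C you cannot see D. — False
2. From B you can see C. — True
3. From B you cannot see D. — False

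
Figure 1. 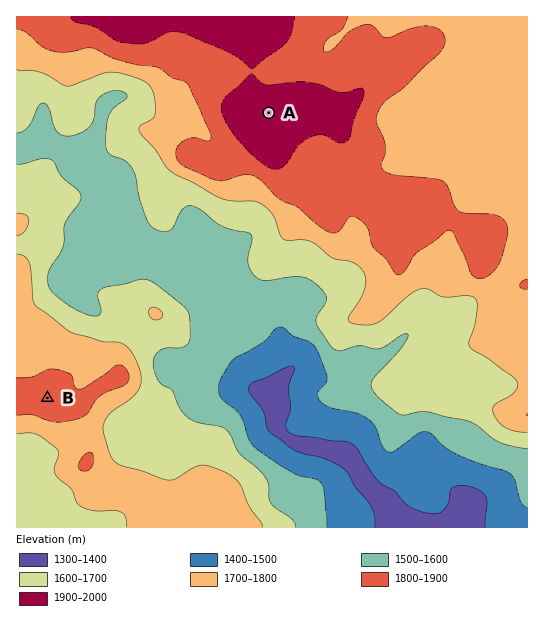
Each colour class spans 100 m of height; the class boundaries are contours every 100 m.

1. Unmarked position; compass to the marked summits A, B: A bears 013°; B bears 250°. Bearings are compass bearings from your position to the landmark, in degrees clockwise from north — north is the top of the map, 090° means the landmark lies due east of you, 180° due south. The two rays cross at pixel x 217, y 336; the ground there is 1540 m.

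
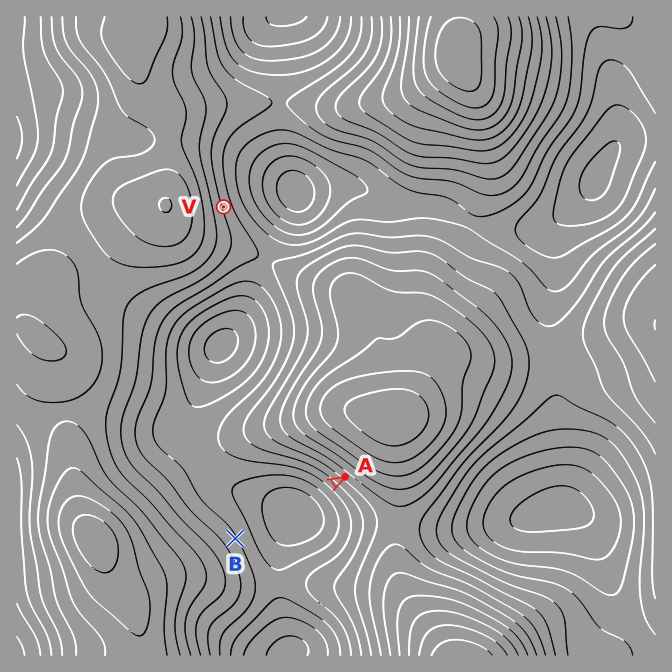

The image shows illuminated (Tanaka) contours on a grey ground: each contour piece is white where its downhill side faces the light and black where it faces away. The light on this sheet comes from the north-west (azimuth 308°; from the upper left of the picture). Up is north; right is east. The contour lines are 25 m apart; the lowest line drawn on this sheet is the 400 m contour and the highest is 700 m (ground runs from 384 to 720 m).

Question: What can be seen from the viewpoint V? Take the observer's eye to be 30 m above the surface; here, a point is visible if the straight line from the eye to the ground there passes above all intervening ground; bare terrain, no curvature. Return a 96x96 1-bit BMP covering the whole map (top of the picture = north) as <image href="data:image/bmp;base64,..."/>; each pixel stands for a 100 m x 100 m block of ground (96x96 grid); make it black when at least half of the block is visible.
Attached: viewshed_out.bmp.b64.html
<image width="96" height="96" href="data:image/bmp;base64,Qk2+BAAAAAAAAD4AAAAoAAAAYAAAAGAAAAABAAEAAAAAAIAEAAATCwAAEwsAAAIAAAAAAAAA////AAAAAAAAAAcAAAAAAAAAAAAAAAYAAAAAAAAAAAAAAAYAAAAAAAAAAAAAAAQAAAAAAAAAAAAAAAQAAAAAAAAAAAAAAAQAAAAAAAAAAAAAAAwAAAAAAAAAAAAAABwAAAAAAAAAAAAAADwAAAAAAAAAAAAAAH4AAAAAAAAAAAAAAH8AeAAAAAAAAAAAAH+H8AAAAAAAAAAAAH//8AAAAAAAAAAAAP//8AAAAAAAAAAAAP//4AAAAAAAAAAAAf//4AAAAAAAAAAAA///4AAAAAAAAAAAD///wAAAAAAAAAAAH///wAAAAAAAAAAAH///gAAAAAAAAAAAD///gAAAAAAAAAAAAP//AAAAAAAAAAAAAAB+AAAAAAAAAAAAAAAOAAAAAAAAAAAAAAAAAAAAAAAAAAAAAAAAAAAAAAAAAAAAAAAAAAAAAAAAAAAAAAAAAAAAAAAAAAAAAAAAAAAAAAAAAAAAAAAAAAAAAAAAAAAAAAAAAAAAAAAAAAAAAAAAAAAAAAAAAAAAAAADAAAAAAAAAAAAAAAD8AAAAAAAAAAAAAAB/gAAAAAAAAAAAAAB/+AAAAAAAAAAAAAB//wAAAAAAAAAAAAA////gAAAAAAAAAAAf///4AAAAAAAAAAAf///8AAAAAAAAAAAP///+AAAAAAAAAAAH///+AAAAAAAAAAAH////AAAAAAAAAAAD///+AAAAAEAAAAAD///wAAAAAMAAAAAB//+AAAAAA8AAAAAB//8AAAAAB8AAAAAB//4AAAAAD8AAAAAA//wAAAAAH8AAAAAA//wAAAAAP8AAAAAA//wAgAAAf8AAAAAA//gBgAAAf8AAAAAA//gDAAAA/8AAAAAB//gHAAAA/8AAAAAB//gHAAAA/8AAAAAB//gPAAAA/8AAAAAB//wfAAAA/8AAAAAD//wfAAAB/8AAAAAD//w/AAAB/8AAAAAH//7/AAAB/8AAAAAf////AAAD/8AAAAB/////AAAD/8AAAAP/////gAAD/8AAAAf/////ggAA/8AAAA///////wAAP8AAAA///////4AAD8AAAA///////4AAB8AAAB///////8AAAcAAAB///////8AAAMAAAB///////8AAAEAAAA///////8AAAAAAAA///////8AAAAAAAA///////8AAAAAAAA///////4AAAAAAAA///////4AAAAAAAB///////4AAAAAAAB///////4AAAAAAAD///////4AAAAAAAD///////4AAAAAAAH///////wAAAAAAAH///////wAAAAAAAD///////wAAAAAAAAf//////gAAAAAAAAB//////gAAAAAAAAAAD////AAAAAAABAAAAA///AAAAAAADAAAAAP/+AAAAAAAHAAAAAP/8AAAAAAAHgAAAAH/8AAAAAAADwAAAAH/4AAAAAAAD8AAAAP/4AAAAAAAD/AAAAP/4AAAAAAAB/gAAAf/wAAAAAAAB/gAAAf/wAAAAAAAA/gAAA//wAAAAAAAA8AAAA//gAAAAA="/>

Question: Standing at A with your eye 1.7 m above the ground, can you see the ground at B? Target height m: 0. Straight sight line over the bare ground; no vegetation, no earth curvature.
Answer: yes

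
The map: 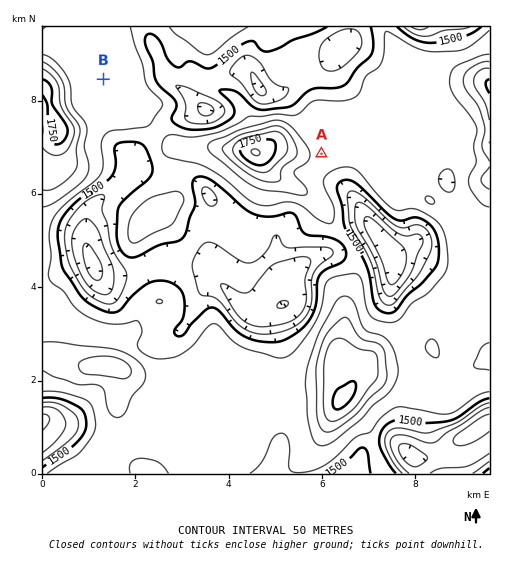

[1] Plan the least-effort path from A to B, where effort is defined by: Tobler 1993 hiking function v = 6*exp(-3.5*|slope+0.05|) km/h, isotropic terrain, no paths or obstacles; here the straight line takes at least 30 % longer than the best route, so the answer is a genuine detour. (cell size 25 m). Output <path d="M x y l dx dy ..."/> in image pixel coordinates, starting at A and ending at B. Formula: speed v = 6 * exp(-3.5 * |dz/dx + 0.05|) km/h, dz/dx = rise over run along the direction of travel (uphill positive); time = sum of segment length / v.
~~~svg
<path d="M321 154l-3-7-26-26-11-6-23 0-14-7-5-6-28-14-7 0-14-7-33 0-5-2-49 0"/>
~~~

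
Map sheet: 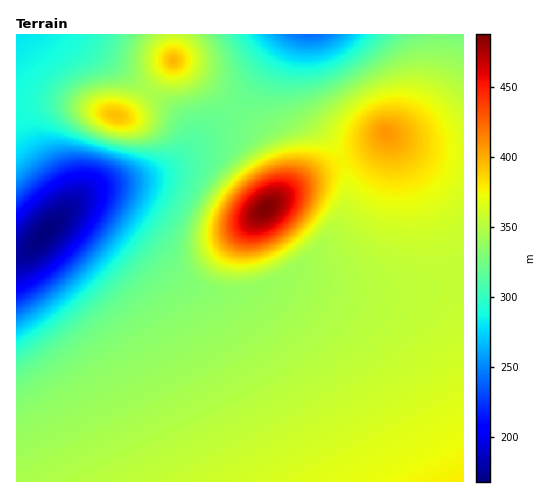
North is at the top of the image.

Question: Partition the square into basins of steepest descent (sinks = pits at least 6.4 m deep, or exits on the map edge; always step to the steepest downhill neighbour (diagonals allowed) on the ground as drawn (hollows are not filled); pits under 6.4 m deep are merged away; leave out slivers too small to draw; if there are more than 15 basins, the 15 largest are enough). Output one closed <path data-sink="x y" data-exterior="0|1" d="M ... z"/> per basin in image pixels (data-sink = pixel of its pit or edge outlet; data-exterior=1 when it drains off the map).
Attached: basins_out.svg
<path data-sink="45 233" data-exterior="0" d="M463 34l-20 1-1 19-8 30-14 25-16 17-11 6-7 0-18 18-60 28-34 24-1-1 7-12 0-17-6-21-10-17-63-56-26-17-4 2-28 37-12 12-7 4-9 0-21-7-30-6-24 0-24 4 1 375 447-1z"/><path data-sink="309 35" data-exterior="1" d="M442 34l-268 0 0 26 27 18 63 56 10 17 6 21 0 17-7 12 1 1 34-24 60-28 18-18 7 0 11-6 16-17 14-25 8-30z"/><path data-sink="17 35" data-exterior="1" d="M173 34l-156 0-1 72 48-3 30 6 21 7 12-2 16-14 31-40z"/>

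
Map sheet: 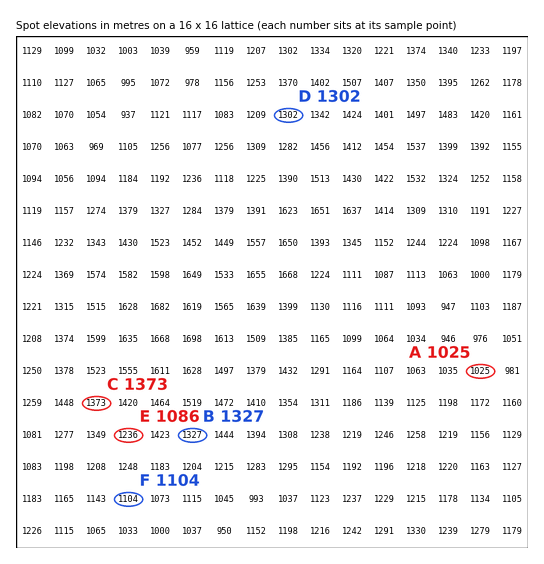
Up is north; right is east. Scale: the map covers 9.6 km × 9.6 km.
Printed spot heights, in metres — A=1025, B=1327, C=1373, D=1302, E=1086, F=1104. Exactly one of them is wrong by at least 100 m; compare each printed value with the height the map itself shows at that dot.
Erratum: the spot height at E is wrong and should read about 1236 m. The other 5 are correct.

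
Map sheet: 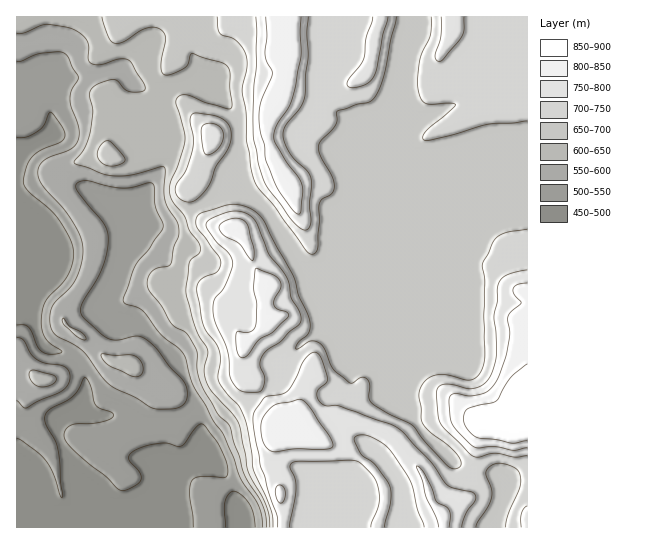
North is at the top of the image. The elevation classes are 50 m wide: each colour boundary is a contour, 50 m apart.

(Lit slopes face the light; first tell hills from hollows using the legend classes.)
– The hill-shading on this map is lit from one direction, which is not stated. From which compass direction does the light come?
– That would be W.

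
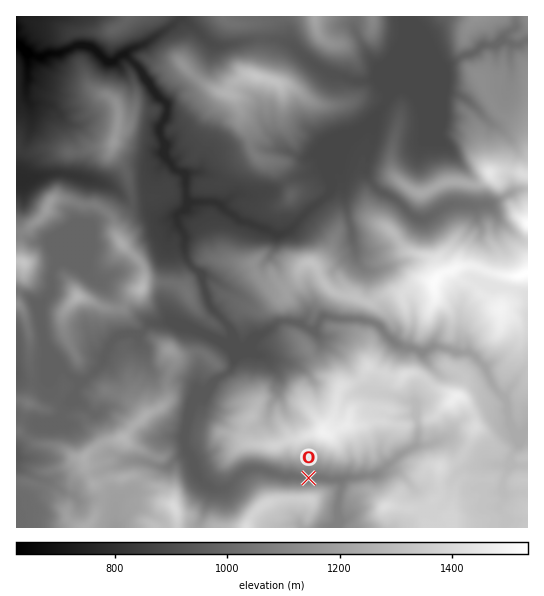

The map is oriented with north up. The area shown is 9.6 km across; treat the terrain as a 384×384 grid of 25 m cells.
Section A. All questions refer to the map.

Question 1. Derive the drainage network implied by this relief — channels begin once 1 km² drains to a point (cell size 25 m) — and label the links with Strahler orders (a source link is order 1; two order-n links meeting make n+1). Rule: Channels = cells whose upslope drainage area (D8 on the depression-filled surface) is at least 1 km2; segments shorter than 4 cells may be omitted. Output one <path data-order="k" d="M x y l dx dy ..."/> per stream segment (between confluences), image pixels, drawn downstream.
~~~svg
<path data-order="1" d="M338 506l1-13 2-2 0-10-2-2"/><path data-order="1" d="M503 482l0-3 6-9 0-8"/><path data-order="2" d="M339 479l-12 0-1-1-25 0-2-1-16 0-9-4-4 0-5-3-4 0-2-1-8 0-10 5-14 13-2 2-11 0-12-7 0-1-11-11 0-3-1-1 0-5-3-4 0-6"/><path data-order="1" d="M498 465l9 0 2-3"/><path data-order="2" d="M509 462l2-7 7-8 0-13-4-4 0-3-5-8 0-12-2-1 0-3-2-2 0-3-3-3"/><path data-order="1" d="M178 458l9-7"/><path data-order="1" d="M17 457l0-4"/><path data-order="2" d="M187 451l0-17 2-1 1-11 1-1 3-11 3-5 17-18 1-4 18-16 1-5-4-8 0-17"/><path data-order="1" d="M414 403l1 2 0 13 3 4 0 19-1 1 0 3-3 2-13 7-20 19-6 1 0 1-12 0-1 2-5 0-2 1-9 0-1 1-6 0"/><path data-order="1" d="M77 398l0-7 1-2 9-10 0-1"/><path data-order="2" d="M502 395l-8-8-7-13 0-3-2-2 0-3-12-12-3-1-11 0-1-2-5 0-4-2-6 0-1-2-11 0-5 4-5 0-6-2-6 0-14-6-17-18-9-4-6 0-1-2-23 0-1-1-15-1-4 4-4 8-8 0-8-7-21 0-7 7-8 5-2 0-11 11-1 0"/><path data-order="1" d="M515 381l-8 12-2 2-3 0"/><path data-order="2" d="M87 378l15-13 0-4 3-2 0-5 1-3 3-2 2-7 8-8 3-1 19 0 2-2 8-8 11 0 1-1 6 0 9 7 12 1 5 3 7 1 11 7 13 0 4-4"/><path data-order="1" d="M277 373l0-2-7-6 0-2-8-8"/><path data-order="2" d="M262 355l-3 0-10-10"/><path data-order="3" d="M249 345l-8 0-11-11"/><path data-order="4" d="M230 334l-4-11-17-20-2-8-4-9 0-7-1-2-13-14-4-9 0-19-7-10-1-10 8-9 1-11"/><path data-order="2" d="M54 267l-3 6 0 17-8 12 0 25 2 2 1 12 4 6 11 12 4 7 0 4 1 3 5 5 16 0"/><path data-order="1" d="M74 262l-11 0-6 3-3 2"/><path data-order="1" d="M358 262l-1-1 0-6-2-1 0-7-2-5-2-15-2-5-2-12-2-7 0-13-2-1 0-8-2-7 0-5-2-3-5-4"/><path data-order="1" d="M55 258l0 5-1 2 0 2"/><path data-order="1" d="M486 205l-9 0-2 1-2 0-2-1-21 0-25 14-7 0 0-1-7-3-12-13-1 0-4-4-15-7-12-13 0-3-1-1 0-11 1-1 0-4 3-5 1-10 2-1 0-16-6 0"/><path data-order="4" d="M186 195l0-17-5-5"/><path data-order="3" d="M329 181l0 13-7 7-11 6-22 24-7 3-8 0-8-5-4 0-4-3-3 0-8-4-5 0-8-7-8-4-8-8-3-1-22 0-7-7"/><path data-order="1" d="M79 177l-10-2-2-1-5 0-1-1-6 0-1 1-7 0-1 1-11 2-6 2-12 0"/><path data-order="4" d="M181 173l-7-4-7-10 0-2-1-2 0-12-5-6 0-12 2-3 2-7 2-4 0-6-5-6-1 0-3-5-7-8-1-5-5-6 0-1-19-19-4 0"/><path data-order="1" d="M197 173l-16 0"/><path data-order="3" d="M334 162l-5 5 0 14"/><path data-order="1" d="M282 150l4 0 12 7 13 0 2-2 2 0 4 4 0 4 10 18"/><path data-order="3" d="M367 126l-22 23-2 4-9 9"/><path data-order="1" d="M425 118l-10-20"/><path data-order="1" d="M50 106l-7-3-13 0-3-2 0-3-1-1 0-12 1-2 0-26-9-11"/><path data-order="1" d="M422 105l-7-7"/><path data-order="1" d="M470 102l-11-7-2 0-2-1-13 0-7-4-28 0"/><path data-order="3" d="M389 98l-4 7-8 9 0 3-10 9"/><path data-order="2" d="M415 98l-8-8"/><path data-order="2" d="M389 93l0 5"/><path data-order="2" d="M401 90l-7 3-5 5"/><path data-order="2" d="M407 90l-6 0"/><path data-order="1" d="M389 89l0 4"/><path data-order="1" d="M306 58l21 15 7 2 5 0 2 2 6 1 4 3 19 0 5-3 12 12 2 3"/><path data-order="4" d="M122 55l-1 0-6 6-8 0-2-2-14-13-17 0-3 3-2 0-7 4-4 0-1 1-10 0-4 3-8 0-2-2-10-9-5 0"/><path data-order="1" d="M497 45l-14 0-6 6-6 3-10 3-7 5-4 1-4 4-45 23"/><path data-order="1" d="M209 42l-19-19-1 0-6-5-4 0-9 9-24 16-5 3-7 1-12 8"/>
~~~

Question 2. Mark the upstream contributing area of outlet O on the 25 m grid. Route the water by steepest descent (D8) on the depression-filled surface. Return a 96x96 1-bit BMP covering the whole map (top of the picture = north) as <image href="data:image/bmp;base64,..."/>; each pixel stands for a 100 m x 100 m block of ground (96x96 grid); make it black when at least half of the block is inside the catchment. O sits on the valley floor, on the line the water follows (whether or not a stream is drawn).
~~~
<image width="96" height="96" href="data:image/bmp;base64,Qk2+BAAAAAAAAD4AAAAoAAAAYAAAAGAAAAABAAEAAAAAAIAEAAATCwAAEwsAAAIAAAAAAAAA////AAAAAAAAAAAAAAAD///4AAAAAAAAAAAB///4AAAAAAAAAAAB///wAAAAAAAAAAAB///gAAAAAAAAAAAB///4AAAAAAAAAAAB///+AAAAAAAAAAAB////AAAAAAAAAAAB////AAAAAAAAAAAB///+AAAAAAAAAAAB///+AAAAAAAAAAAAf//+AAAAAAAAAAAAf///AAAAAAAAAAAAP///4AAAAAAAAAAAP///8AAAAAAAAAAAP///8AAAAAAAAAAAH///+AAAAAAAAAAAH///+AAAAAAAAAAAP////AAAAAAAAAAAP////AAAAAAAAAAAP////AAAAAAAAAAAH////AAAAAAAAAAAD////AAAAAAAAAAAD///+AAAAAAAAAAAD///8AAAAAAAAAAAD///4AAAAAAAAAAAD///gAAAAAAAAAAAB//8AAAAAAAAAAAAAP/4AAAAAAAAAAAAAHxwAAAAAAAAAAAAACAAAAAAAAAAAAAAAAAAAAAAAAAAAAAAAAAAAAAAAAAAAAAAAAAAAAAAAAAAAAAAAAAAAAAAAAAAAAAAAAAAAAAAAAAAAAAAAAAAAAAAAAAAAAAAAAAAAAAAAAAAAAAAAAAAAAAAAAAAAAAAAAAAAAAAAAAAAAAAAAAAAAAAAAAAAAAAAAAAAAAAAAAAAAAAAAAAAAAAAAAAAAAAAAAAAAAAAAAAAAAAAAAAAAAAAAAAAAAAAAAAAAAAAAAAAAAAAAAAAAAAAAAAAAAAAAAAAAAAAAAAAAAAAAAAAAAAAAAAAAAAAAAAAAAAAAAAAAAAAAAAAAAAAAAAAAAAAAAAAAAAAAAAAAAAAAAAAAAAAAAAAAAAAAAAAAAAAAAAAAAAAAAAAAAAAAAAAAAAAAAAAAAAAAAAAAAAAAAAAAAAAAAAAAAAAAAAAAAAAAAAAAAAAAAAAAAAAAAAAAAAAAAAAAAAAAAAAAAAAAAAAAAAAAAAAAAAAAAAAAAAAAAAAAAAAAAAAAAAAAAAAAAAAAAAAAAAAAAAAAAAAAAAAAAAAAAAAAAAAAAAAAAAAAAAAAAAAAAAAAAAAAAAAAAAAAAAAAAAAAAAAAAAAAAAAAAAAAAAAAAAAAAAAAAAAAAAAAAAAAAAAAAAAAAAAAAAAAAAAAAAAAAAAAAAAAAAAAAAAAAAAAAAAAAAAAAAAAAAAAAAAAAAAAAAAAAAAAAAAAAAAAAAAAAAAAAAAAAAAAAAAAAAAAAAAAAAAAAAAAAAAAAAAAAAAAAAAAAAAAAAAAAAAAAAAAAAAAAAAAAAAAAAAAAAAAAAAAAAAAAAAAAAAAAAAAAAAAAAAAAAAAAAAAAAAAAAAAAAAAAAAAAAAAAAAAAAAAAAAAAAAAAAAAAAAAAAAAAAAAAAAAAAAAAAAAAAAAAAAAAAAAAAAAAAAAAAAAAAAAAAAAAAAAAAAAAAAAAAAAAAAAAAAAAAAAAAAAAAAAAAAAAAAAAAAAAAAAAAAAAAAAAAAAAAAAAAAAAAAAAAAAAAAAAAAAAAAAAAAAAAAAAAAAAAAAAAAAAAAAA="/>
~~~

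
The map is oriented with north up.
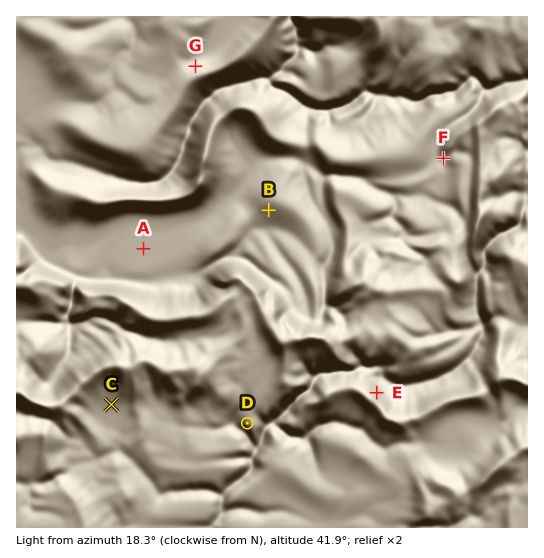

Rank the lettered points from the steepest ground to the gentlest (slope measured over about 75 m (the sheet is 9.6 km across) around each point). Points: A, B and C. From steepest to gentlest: B C A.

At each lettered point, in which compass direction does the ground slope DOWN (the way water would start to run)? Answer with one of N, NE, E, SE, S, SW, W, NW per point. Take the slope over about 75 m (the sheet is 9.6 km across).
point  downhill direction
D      SW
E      NE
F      W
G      N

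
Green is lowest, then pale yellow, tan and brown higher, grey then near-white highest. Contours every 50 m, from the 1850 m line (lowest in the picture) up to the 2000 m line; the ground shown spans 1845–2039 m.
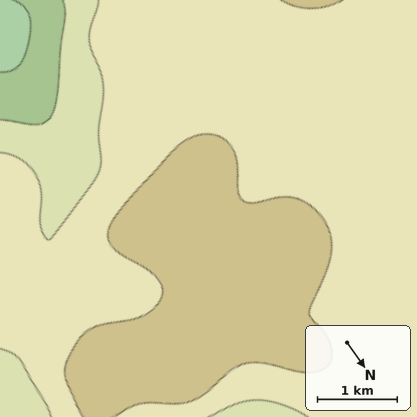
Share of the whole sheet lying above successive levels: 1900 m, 96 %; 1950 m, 87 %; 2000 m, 27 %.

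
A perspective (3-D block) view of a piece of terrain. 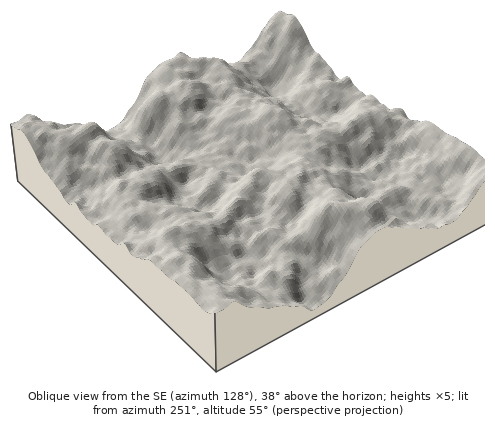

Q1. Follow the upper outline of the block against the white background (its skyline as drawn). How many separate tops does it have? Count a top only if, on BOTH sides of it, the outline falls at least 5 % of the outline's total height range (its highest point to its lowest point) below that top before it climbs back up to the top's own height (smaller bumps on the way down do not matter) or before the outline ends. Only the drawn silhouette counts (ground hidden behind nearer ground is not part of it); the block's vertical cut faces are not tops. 3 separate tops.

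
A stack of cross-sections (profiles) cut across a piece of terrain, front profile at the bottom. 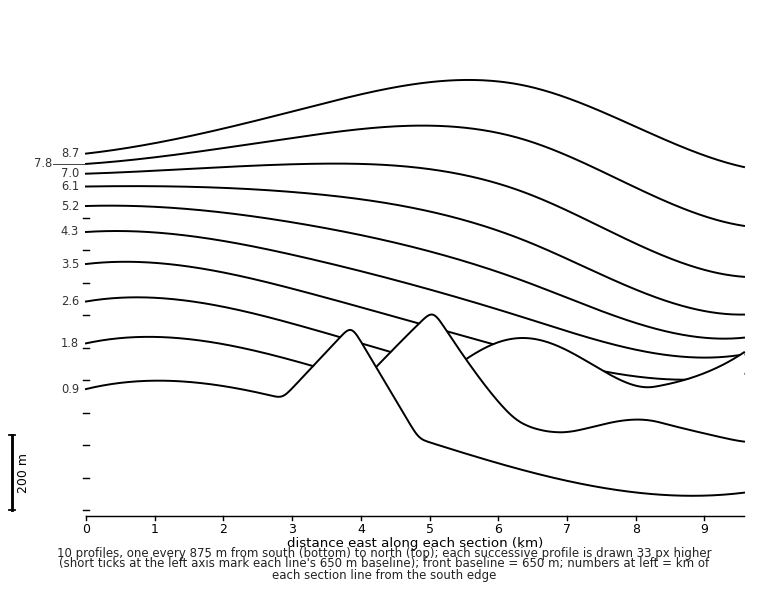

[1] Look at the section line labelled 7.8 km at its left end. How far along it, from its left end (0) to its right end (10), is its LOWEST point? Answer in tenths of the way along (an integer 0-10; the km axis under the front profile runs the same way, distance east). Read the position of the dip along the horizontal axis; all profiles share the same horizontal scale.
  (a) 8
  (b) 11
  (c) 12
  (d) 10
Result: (d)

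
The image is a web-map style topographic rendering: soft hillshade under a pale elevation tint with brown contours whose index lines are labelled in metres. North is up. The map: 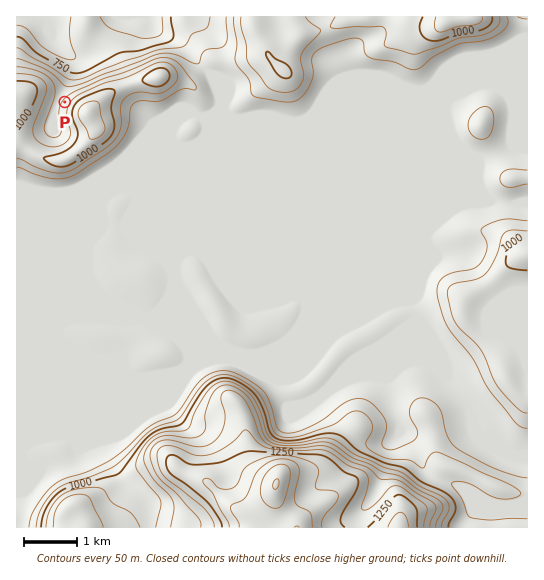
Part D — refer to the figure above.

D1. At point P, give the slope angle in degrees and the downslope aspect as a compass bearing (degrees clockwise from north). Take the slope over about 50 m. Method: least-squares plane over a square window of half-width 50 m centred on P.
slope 18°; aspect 302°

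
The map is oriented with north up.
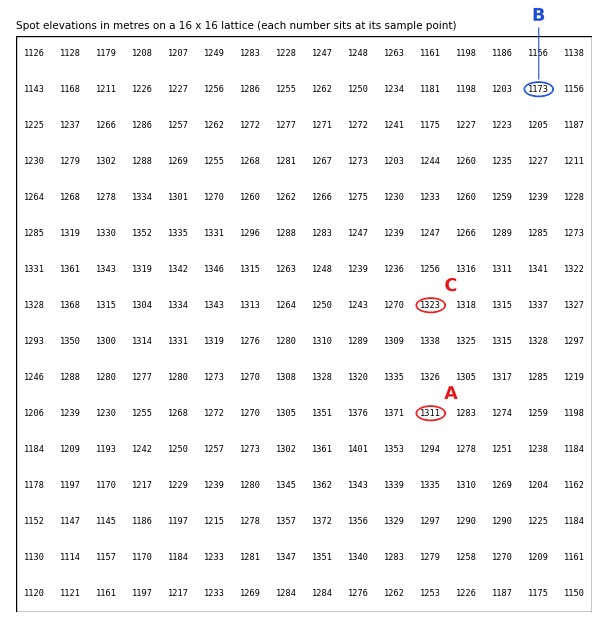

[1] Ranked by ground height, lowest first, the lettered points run B A C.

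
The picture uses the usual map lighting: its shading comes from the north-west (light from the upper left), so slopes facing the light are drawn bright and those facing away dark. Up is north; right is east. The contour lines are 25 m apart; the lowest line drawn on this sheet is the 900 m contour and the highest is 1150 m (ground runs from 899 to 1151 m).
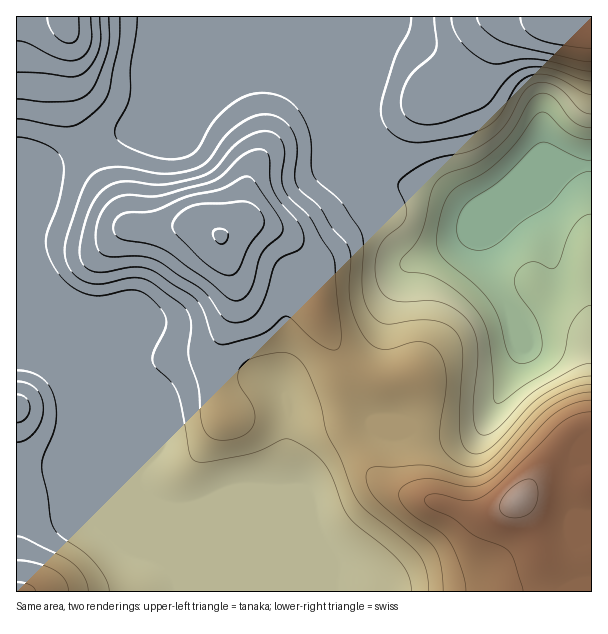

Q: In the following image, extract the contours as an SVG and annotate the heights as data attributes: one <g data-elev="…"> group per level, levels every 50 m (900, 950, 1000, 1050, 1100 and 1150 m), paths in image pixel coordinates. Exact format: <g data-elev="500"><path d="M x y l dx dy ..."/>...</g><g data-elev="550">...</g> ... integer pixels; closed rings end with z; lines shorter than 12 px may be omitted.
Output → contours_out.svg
<g data-elev="900"><path d="M591 172l-7 0-9 5-26 28-27 17-20 18-10 7-10 3-9 0-9-5-5-6-2-8 0-9 3-9 5-7 8-8 27-17 37-37 5-2 6 1 31 15 12 2"/></g><g data-elev="950"><path d="M591 305l-9 4-9 12-5 11-4 21-6 10-9 8-28 16-18 15-6 1-3-5-1-26-5-36-3-12-6-10-14-16-19-15-18-8-23-3-4-3-1-5 2-6 12-13 7-11 4-13 6-29 5-10 11-9 30-10 18-14 17-17 16-28 6-8 8-3 9 2 6 6 16 20 9 5 9 2"/></g><g data-elev="1000"><path d="M109 591l-3-12-11-16-12-12-23-15-8-11-10-60 2-10 11-29 1-13-1-14-5-12-8-9-12-6-13-2"/><path d="M591 376l-18 4-28 13-15 13-27 30-12 12-12 6-6 0-5-3-6-8-2-12 3-75-1-11-3-8-8-10-13-6-19-1-33 4-8-3-7-7-6-11-2-12 1-45-3-13-20-32-21-18-6-7-3-8 0-24-2-13-7-15-9-12-11-7-13-4-14 0-13 5-12 8-14 12-21 34-6 4-7 2-14 1-16-3-23-9-12-8-2-5 0-6 12-21 3-11 1-30 5-31 1-18"/><path d="M17 137l15 2 16 7 9 6 6 9 1 12-3 21-5 15-8 22-2 11 4 16 11 18 13 12 16 7 14 0 25-5 11 1 12 8 12 15 2 6 0 6-12 25-1 11 3 6 15 14 6 10 5 16 7 44 3 7 5 3 7 0 41-7 15-4 25-12 8 1 12 7 13 10 9 11 6 12 10 27 7 11 39 33 13 14 7 13 2 13"/><path d="M411 17l-2 15-11 19-5 12-10 33-2 12 1 9 4 9 7 8 9 6 12 2 14 0 37-7 18-6 9-6 7-7 20-33 6-5 8-3 10-1 11 2 28 16 9 2"/></g><g data-elev="1050"><path d="M68 591l-3-12-10-9-19-7-19-3"/><path d="M17 423l4-1 5-4 4-10-1-6-3-4-9-4"/><path d="M591 392l-21 4-22 12-14 13-37 43-8 7-9 5-15 1-28-10-14-2-30 2-18 0-7 3-2 6 1 7 8 15 24 21 29 22 7 8 6 17 2 25"/><path d="M331 350l4 0 3-2 3-10-7-78-2-7-22-35-20-20-6-9-2-12 2-28-3-9-6-6-6-3-6 0-17 6-13 10-18 22-12 7-41 9-31-4-12 1-14 6-10 11-9 20-6 29 1 12 6 9 7 3 8 0 36-5 9 2 8 3 42 28 7 12 8 26 7 6 9 0 32-9 11-6 11-11 5-2 6 4 22 21z"/><path d="M17 99l27 3 24-1 12-2 9-6 7-11 11-31 2-13 0-21"/><path d="M451 17l3 12 8 13 11 11 15 9 10 2 23-5 15 0 18 3 27 8 10 1"/></g><g data-elev="1100"><path d="M591 412l-15 2-15 9-61 60-18 14-8 3-9 1-31-7-6 1-3 3 0 5 6 5 22 10 23 18 25 10 7 5 6 9 9 31"/><path d="M233 300l9-1 7-6 5-11 8-28 5-8 13-10 3-6-1-6-4-8-27-38-8-1-21 12-36 8-31 13-30 3-9 6-2 5-1 6 5 7 7 3 25 4 15 6 42 30 18 16z"/><path d="M17 41l12 3 30 15 10 2 8-1 8-6 5-9 2-9-1-19"/><path d="M520 17l2 7 3 6 13 9 19 5 34 4"/></g><g data-elev="1150"><path d="M218 243l6 1 3-4 1-6-3-4-7-1-5 2 1 6z"/></g>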